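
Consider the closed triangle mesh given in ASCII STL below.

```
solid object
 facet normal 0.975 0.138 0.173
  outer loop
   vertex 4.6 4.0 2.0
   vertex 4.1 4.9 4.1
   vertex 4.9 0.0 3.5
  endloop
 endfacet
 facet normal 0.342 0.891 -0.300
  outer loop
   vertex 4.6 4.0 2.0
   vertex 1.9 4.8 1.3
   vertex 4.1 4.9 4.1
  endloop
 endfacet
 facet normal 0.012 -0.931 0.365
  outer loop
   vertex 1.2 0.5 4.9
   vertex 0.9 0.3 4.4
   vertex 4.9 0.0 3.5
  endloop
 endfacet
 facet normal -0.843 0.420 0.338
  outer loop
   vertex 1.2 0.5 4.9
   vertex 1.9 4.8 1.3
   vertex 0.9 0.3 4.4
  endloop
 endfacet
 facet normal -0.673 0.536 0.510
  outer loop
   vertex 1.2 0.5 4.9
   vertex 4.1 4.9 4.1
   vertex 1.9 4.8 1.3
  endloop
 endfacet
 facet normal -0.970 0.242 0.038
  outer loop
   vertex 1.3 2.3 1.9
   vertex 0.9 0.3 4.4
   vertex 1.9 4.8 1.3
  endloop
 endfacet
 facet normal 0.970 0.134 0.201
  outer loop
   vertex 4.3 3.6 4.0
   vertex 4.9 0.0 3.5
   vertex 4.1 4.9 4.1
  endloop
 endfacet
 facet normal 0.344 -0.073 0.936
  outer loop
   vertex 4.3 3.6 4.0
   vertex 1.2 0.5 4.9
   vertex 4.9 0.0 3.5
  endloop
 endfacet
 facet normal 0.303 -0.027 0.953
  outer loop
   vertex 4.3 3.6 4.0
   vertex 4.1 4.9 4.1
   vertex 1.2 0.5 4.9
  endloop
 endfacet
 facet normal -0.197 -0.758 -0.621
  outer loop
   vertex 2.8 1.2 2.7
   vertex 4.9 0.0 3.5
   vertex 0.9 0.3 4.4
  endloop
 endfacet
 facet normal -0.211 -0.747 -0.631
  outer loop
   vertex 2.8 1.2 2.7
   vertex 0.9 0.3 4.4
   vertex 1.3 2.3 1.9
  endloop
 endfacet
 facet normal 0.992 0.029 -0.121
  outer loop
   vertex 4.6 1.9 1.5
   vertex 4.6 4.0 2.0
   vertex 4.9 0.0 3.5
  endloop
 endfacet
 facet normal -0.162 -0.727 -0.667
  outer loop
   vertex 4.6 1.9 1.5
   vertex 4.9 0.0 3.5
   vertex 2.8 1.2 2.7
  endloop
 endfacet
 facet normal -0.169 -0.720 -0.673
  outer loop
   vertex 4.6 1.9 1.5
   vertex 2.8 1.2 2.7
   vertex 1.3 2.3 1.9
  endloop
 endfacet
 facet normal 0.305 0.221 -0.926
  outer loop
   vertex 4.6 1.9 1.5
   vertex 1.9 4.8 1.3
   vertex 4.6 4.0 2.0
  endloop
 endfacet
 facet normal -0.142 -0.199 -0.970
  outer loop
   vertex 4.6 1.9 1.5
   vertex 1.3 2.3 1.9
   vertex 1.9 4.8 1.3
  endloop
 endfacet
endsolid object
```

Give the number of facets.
16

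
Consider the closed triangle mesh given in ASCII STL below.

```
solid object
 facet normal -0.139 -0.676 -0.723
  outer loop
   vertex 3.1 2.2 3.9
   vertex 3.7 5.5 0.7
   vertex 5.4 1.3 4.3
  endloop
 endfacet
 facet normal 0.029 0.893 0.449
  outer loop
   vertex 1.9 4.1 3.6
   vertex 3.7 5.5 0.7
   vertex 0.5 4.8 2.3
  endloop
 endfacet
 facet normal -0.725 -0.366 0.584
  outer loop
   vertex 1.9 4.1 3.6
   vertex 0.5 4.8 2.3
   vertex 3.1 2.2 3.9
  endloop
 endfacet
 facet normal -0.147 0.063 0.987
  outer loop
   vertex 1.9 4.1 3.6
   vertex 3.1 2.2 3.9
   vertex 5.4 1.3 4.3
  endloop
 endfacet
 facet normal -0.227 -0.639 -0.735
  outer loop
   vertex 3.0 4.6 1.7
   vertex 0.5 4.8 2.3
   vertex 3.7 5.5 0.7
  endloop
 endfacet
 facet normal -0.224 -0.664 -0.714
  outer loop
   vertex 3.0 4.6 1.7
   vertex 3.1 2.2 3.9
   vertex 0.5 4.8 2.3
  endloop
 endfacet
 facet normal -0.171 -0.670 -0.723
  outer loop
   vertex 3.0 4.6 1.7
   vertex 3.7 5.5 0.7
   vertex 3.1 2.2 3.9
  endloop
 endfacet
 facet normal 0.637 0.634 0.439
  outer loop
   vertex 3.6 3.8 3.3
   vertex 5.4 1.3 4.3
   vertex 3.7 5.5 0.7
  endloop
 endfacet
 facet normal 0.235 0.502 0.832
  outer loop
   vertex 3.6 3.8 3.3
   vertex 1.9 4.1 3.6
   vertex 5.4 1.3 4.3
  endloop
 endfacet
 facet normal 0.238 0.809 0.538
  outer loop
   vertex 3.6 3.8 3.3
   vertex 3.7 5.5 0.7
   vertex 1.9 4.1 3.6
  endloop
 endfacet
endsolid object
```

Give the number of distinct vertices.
7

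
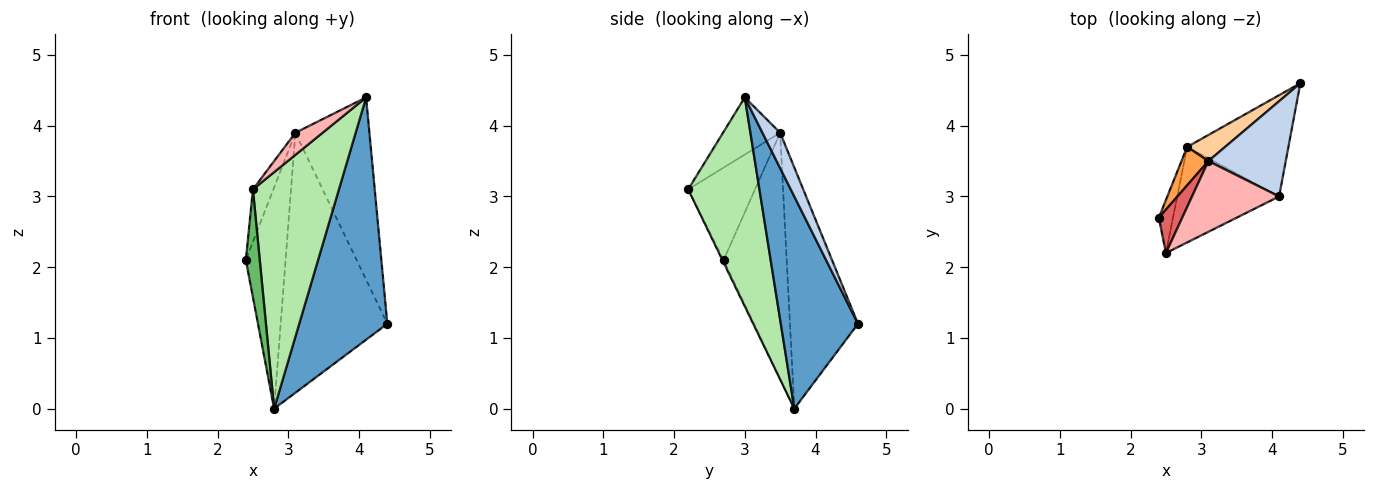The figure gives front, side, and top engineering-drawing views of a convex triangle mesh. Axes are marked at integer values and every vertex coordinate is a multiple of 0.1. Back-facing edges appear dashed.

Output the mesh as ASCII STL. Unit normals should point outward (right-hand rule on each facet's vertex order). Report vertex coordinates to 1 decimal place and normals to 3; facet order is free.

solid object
 facet normal 0.629 -0.718 -0.300
  outer loop
   vertex 2.8 3.7 0.0
   vertex 4.4 4.6 1.2
   vertex 4.1 3.0 4.4
  endloop
 endfacet
 facet normal 0.207 0.867 0.453
  outer loop
   vertex 3.1 3.5 3.9
   vertex 4.1 3.0 4.4
   vertex 4.4 4.6 1.2
  endloop
 endfacet
 facet normal -0.843 0.530 0.092
  outer loop
   vertex 3.1 3.5 3.9
   vertex 2.8 3.7 0.0
   vertex 2.4 2.7 2.1
  endloop
 endfacet
 facet normal -0.536 0.840 0.084
  outer loop
   vertex 3.1 3.5 3.9
   vertex 4.4 4.6 1.2
   vertex 2.8 3.7 0.0
  endloop
 endfacet
 facet normal -0.073 -0.895 -0.440
  outer loop
   vertex 2.5 2.2 3.1
   vertex 2.4 2.7 2.1
   vertex 2.8 3.7 0.0
  endloop
 endfacet
 facet normal 0.609 -0.735 -0.297
  outer loop
   vertex 2.5 2.2 3.1
   vertex 2.8 3.7 0.0
   vertex 4.1 3.0 4.4
  endloop
 endfacet
 facet normal -0.929 0.284 0.235
  outer loop
   vertex 2.5 2.2 3.1
   vertex 3.1 3.5 3.9
   vertex 2.4 2.7 2.1
  endloop
 endfacet
 facet normal -0.531 -0.253 0.809
  outer loop
   vertex 2.5 2.2 3.1
   vertex 4.1 3.0 4.4
   vertex 3.1 3.5 3.9
  endloop
 endfacet
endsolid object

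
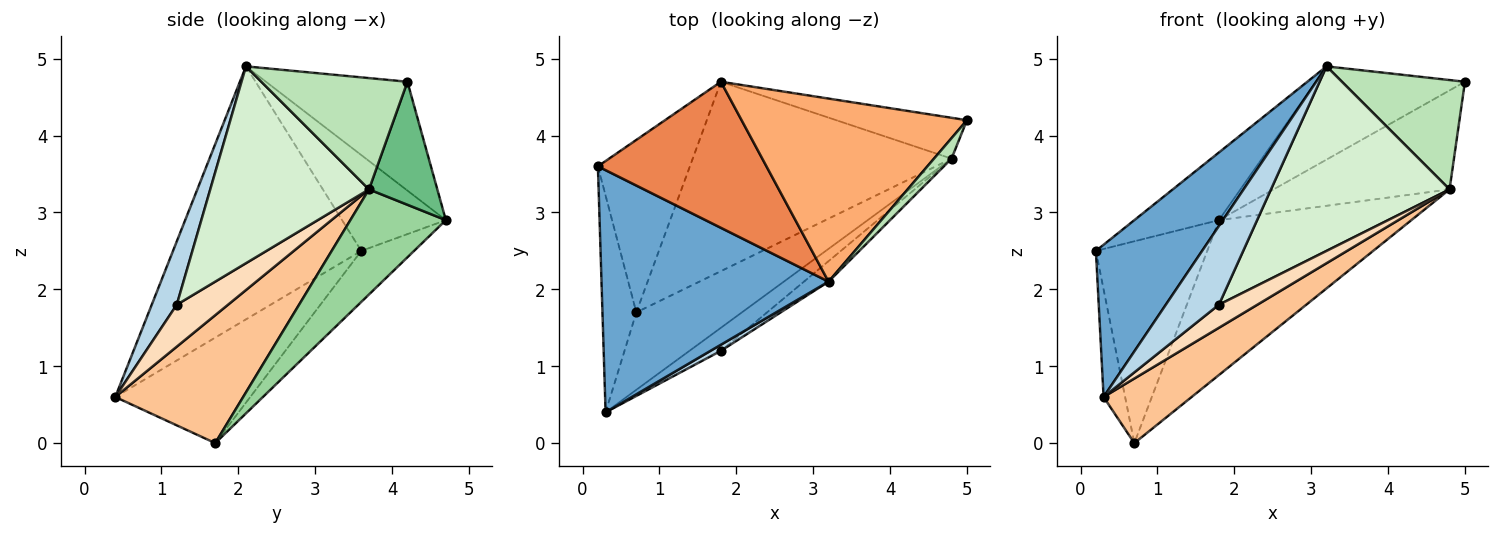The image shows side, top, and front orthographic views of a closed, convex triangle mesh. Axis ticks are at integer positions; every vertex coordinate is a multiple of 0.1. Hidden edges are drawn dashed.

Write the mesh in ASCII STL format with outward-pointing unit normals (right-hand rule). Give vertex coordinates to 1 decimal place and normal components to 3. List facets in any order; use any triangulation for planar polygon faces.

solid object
 facet normal -0.686 -0.387 0.616
  outer loop
   vertex 3.2 2.1 4.9
   vertex 0.2 3.6 2.5
   vertex 0.3 0.4 0.6
  endloop
 endfacet
 facet normal -0.941 0.150 -0.302
  outer loop
   vertex 0.7 1.7 0.0
   vertex 0.3 0.4 0.6
   vertex 0.2 3.6 2.5
  endloop
 endfacet
 facet normal 0.425 -0.902 0.070
  outer loop
   vertex 1.8 1.2 1.8
   vertex 3.2 2.1 4.9
   vertex 0.3 0.4 0.6
  endloop
 endfacet
 facet normal -0.339 0.715 -0.611
  outer loop
   vertex 1.8 4.7 2.9
   vertex 0.7 1.7 0.0
   vertex 0.2 3.6 2.5
  endloop
 endfacet
 facet normal -0.458 0.374 0.806
  outer loop
   vertex 1.8 4.7 2.9
   vertex 0.2 3.6 2.5
   vertex 3.2 2.1 4.9
  endloop
 endfacet
 facet normal -0.395 0.417 0.819
  outer loop
   vertex 1.8 4.7 2.9
   vertex 3.2 2.1 4.9
   vertex 5.0 4.2 4.7
  endloop
 endfacet
 facet normal 0.681 -0.469 -0.562
  outer loop
   vertex 4.8 3.7 3.3
   vertex 0.3 0.4 0.6
   vertex 0.7 1.7 0.0
  endloop
 endfacet
 facet normal 0.686 -0.514 -0.514
  outer loop
   vertex 4.8 3.7 3.3
   vertex 1.8 1.2 1.8
   vertex 0.3 0.4 0.6
  endloop
 endfacet
 facet normal 0.338 0.870 -0.359
  outer loop
   vertex 4.8 3.7 3.3
   vertex 1.8 4.7 2.9
   vertex 5.0 4.2 4.7
  endloop
 endfacet
 facet normal 0.300 0.604 -0.738
  outer loop
   vertex 4.8 3.7 3.3
   vertex 0.7 1.7 0.0
   vertex 1.8 4.7 2.9
  endloop
 endfacet
 facet normal 0.759 -0.639 0.120
  outer loop
   vertex 4.8 3.7 3.3
   vertex 5.0 4.2 4.7
   vertex 3.2 2.1 4.9
  endloop
 endfacet
 facet normal 0.662 -0.745 -0.083
  outer loop
   vertex 4.8 3.7 3.3
   vertex 3.2 2.1 4.9
   vertex 1.8 1.2 1.8
  endloop
 endfacet
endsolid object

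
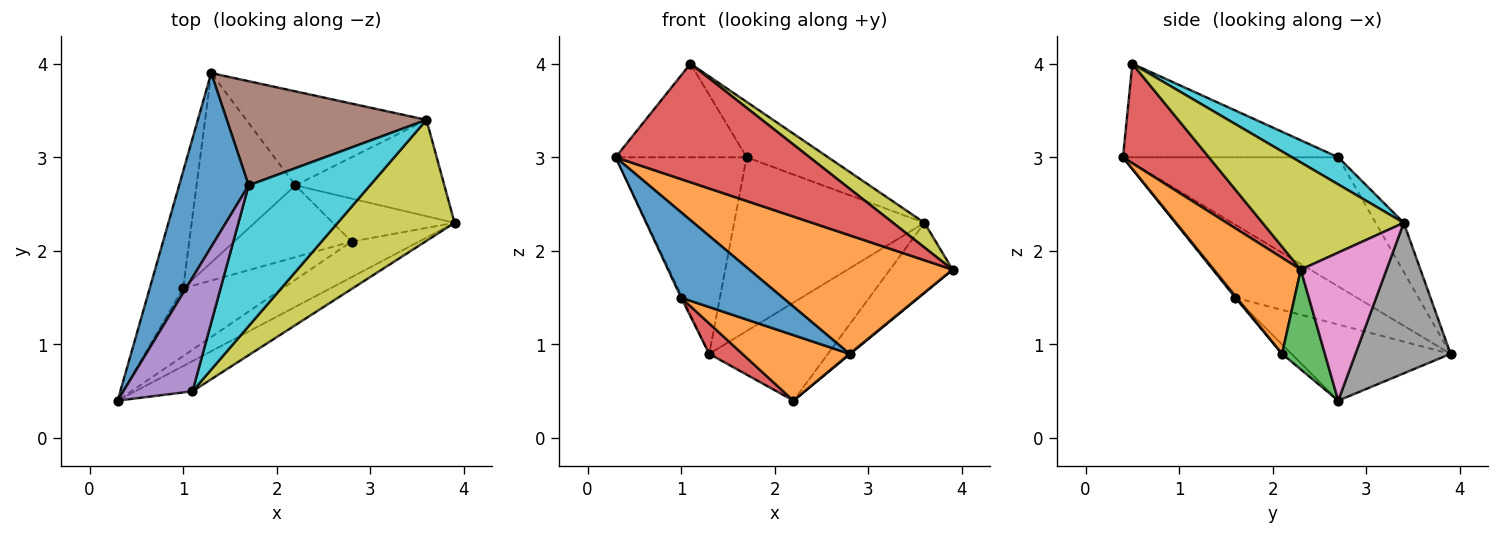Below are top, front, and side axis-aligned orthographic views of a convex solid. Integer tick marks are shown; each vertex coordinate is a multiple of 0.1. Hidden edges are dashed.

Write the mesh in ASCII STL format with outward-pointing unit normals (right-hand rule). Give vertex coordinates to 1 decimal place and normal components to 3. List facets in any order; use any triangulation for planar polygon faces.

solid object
 facet normal -0.776 0.472 0.418
  outer loop
   vertex 1.7 2.7 3.0
   vertex 1.3 3.9 0.9
   vertex 0.3 0.4 3.0
  endloop
 endfacet
 facet normal 0.379 -0.886 -0.266
  outer loop
   vertex 2.8 2.1 0.9
   vertex 3.9 2.3 1.8
   vertex 0.3 0.4 3.0
  endloop
 endfacet
 facet normal 0.634 -0.010 -0.773
  outer loop
   vertex 2.8 2.1 0.9
   vertex 2.2 2.7 0.4
   vertex 3.9 2.3 1.8
  endloop
 endfacet
 facet normal 0.394 -0.891 -0.227
  outer loop
   vertex 1.1 0.5 4.0
   vertex 0.3 0.4 3.0
   vertex 3.9 2.3 1.8
  endloop
 endfacet
 facet normal -0.722 0.440 0.534
  outer loop
   vertex 1.1 0.5 4.0
   vertex 1.7 2.7 3.0
   vertex 0.3 0.4 3.0
  endloop
 endfacet
 facet normal -0.126 0.851 0.510
  outer loop
   vertex 3.6 3.4 2.3
   vertex 1.3 3.9 0.9
   vertex 1.7 2.7 3.0
  endloop
 endfacet
 facet normal 0.627 0.458 -0.631
  outer loop
   vertex 3.6 3.4 2.3
   vertex 3.9 2.3 1.8
   vertex 2.2 2.7 0.4
  endloop
 endfacet
 facet normal 0.501 0.625 -0.599
  outer loop
   vertex 3.6 3.4 2.3
   vertex 2.2 2.7 0.4
   vertex 1.3 3.9 0.9
  endloop
 endfacet
 facet normal 0.668 -0.149 0.729
  outer loop
   vertex 3.6 3.4 2.3
   vertex 1.1 0.5 4.0
   vertex 3.9 2.3 1.8
  endloop
 endfacet
 facet normal 0.204 0.359 0.911
  outer loop
   vertex 3.6 3.4 2.3
   vertex 1.7 2.7 3.0
   vertex 1.1 0.5 4.0
  endloop
 endfacet
 facet normal 0.010 -0.783 -0.622
  outer loop
   vertex 1.0 1.6 1.5
   vertex 2.8 2.1 0.9
   vertex 0.3 0.4 3.0
  endloop
 endfacet
 facet normal -0.059 -0.673 -0.737
  outer loop
   vertex 1.0 1.6 1.5
   vertex 2.2 2.7 0.4
   vertex 2.8 2.1 0.9
  endloop
 endfacet
 facet normal -0.909 0.010 -0.416
  outer loop
   vertex 1.0 1.6 1.5
   vertex 0.3 0.4 3.0
   vertex 1.3 3.9 0.9
  endloop
 endfacet
 facet normal -0.605 -0.126 -0.786
  outer loop
   vertex 1.0 1.6 1.5
   vertex 1.3 3.9 0.9
   vertex 2.2 2.7 0.4
  endloop
 endfacet
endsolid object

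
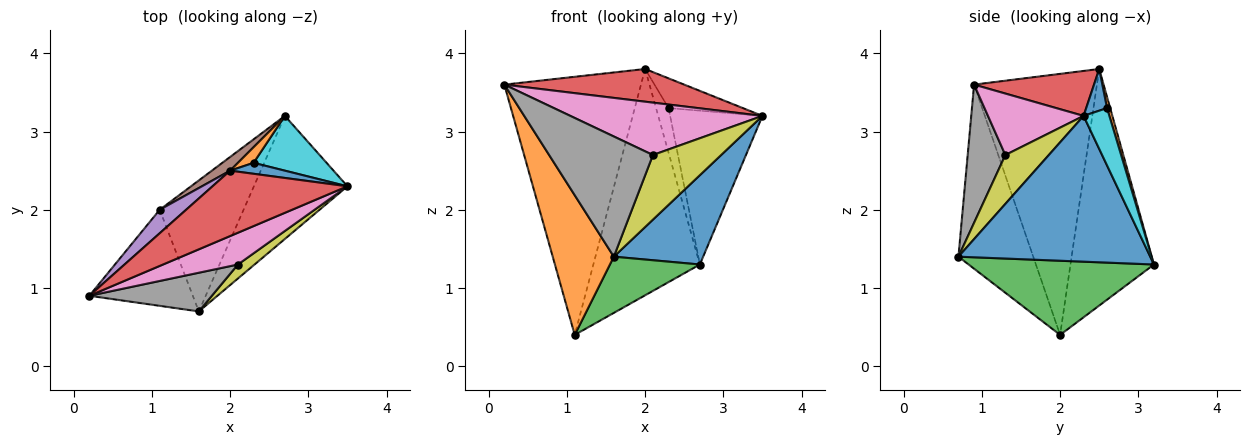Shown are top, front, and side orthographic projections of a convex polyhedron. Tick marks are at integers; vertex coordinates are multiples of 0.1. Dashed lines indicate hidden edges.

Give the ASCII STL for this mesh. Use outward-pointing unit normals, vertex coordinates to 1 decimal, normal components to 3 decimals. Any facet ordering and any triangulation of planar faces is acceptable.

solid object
 facet normal 0.784 -0.365 -0.503
  outer loop
   vertex 1.6 0.7 1.4
   vertex 2.7 3.2 1.3
   vertex 3.5 2.3 3.2
  endloop
 endfacet
 facet normal -0.710 -0.580 -0.399
  outer loop
   vertex 1.1 2.0 0.4
   vertex 1.6 0.7 1.4
   vertex 0.2 0.9 3.6
  endloop
 endfacet
 facet normal 0.631 -0.306 -0.713
  outer loop
   vertex 1.1 2.0 0.4
   vertex 2.7 3.2 1.3
   vertex 1.6 0.7 1.4
  endloop
 endfacet
 facet normal 0.286 -0.429 0.857
  outer loop
   vertex 2.0 2.5 3.8
   vertex 0.2 0.9 3.6
   vertex 3.5 2.3 3.2
  endloop
 endfacet
 facet normal -0.667 0.742 0.067
  outer loop
   vertex 2.0 2.5 3.8
   vertex 1.1 2.0 0.4
   vertex 0.2 0.9 3.6
  endloop
 endfacet
 facet normal -0.616 0.786 0.048
  outer loop
   vertex 2.0 2.5 3.8
   vertex 2.7 3.2 1.3
   vertex 1.1 2.0 0.4
  endloop
 endfacet
 facet normal 0.392 -0.787 0.477
  outer loop
   vertex 2.1 1.3 2.7
   vertex 3.5 2.3 3.2
   vertex 0.2 0.9 3.6
  endloop
 endfacet
 facet normal 0.327 -0.900 0.290
  outer loop
   vertex 2.1 1.3 2.7
   vertex 0.2 0.9 3.6
   vertex 1.6 0.7 1.4
  endloop
 endfacet
 facet normal 0.528 -0.830 0.180
  outer loop
   vertex 2.1 1.3 2.7
   vertex 1.6 0.7 1.4
   vertex 3.5 2.3 3.2
  endloop
 endfacet
 facet normal 0.255 0.911 0.324
  outer loop
   vertex 2.3 2.6 3.3
   vertex 3.5 2.3 3.2
   vertex 2.7 3.2 1.3
  endloop
 endfacet
 facet normal 0.255 0.907 0.334
  outer loop
   vertex 2.3 2.6 3.3
   vertex 2.0 2.5 3.8
   vertex 3.5 2.3 3.2
  endloop
 endfacet
 facet normal 0.230 0.919 0.322
  outer loop
   vertex 2.3 2.6 3.3
   vertex 2.7 3.2 1.3
   vertex 2.0 2.5 3.8
  endloop
 endfacet
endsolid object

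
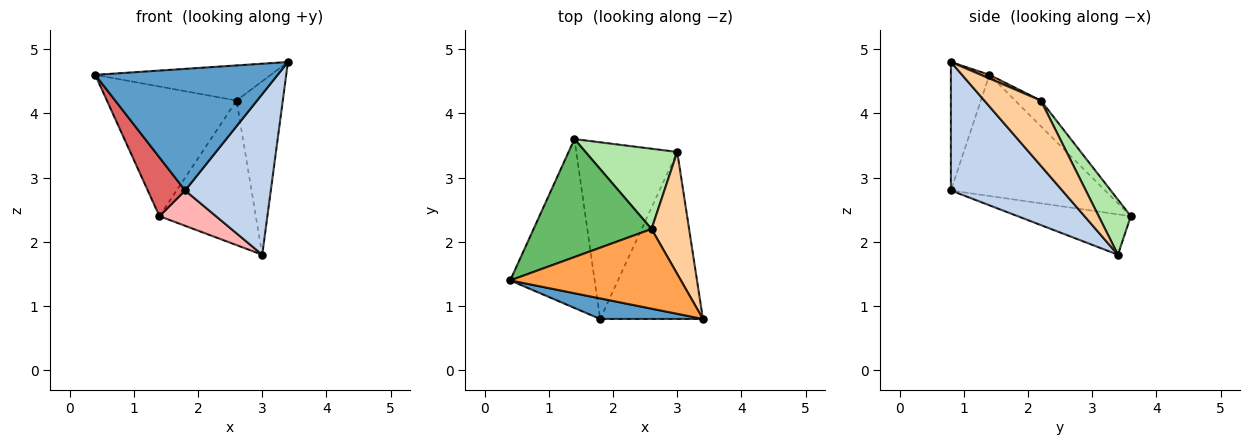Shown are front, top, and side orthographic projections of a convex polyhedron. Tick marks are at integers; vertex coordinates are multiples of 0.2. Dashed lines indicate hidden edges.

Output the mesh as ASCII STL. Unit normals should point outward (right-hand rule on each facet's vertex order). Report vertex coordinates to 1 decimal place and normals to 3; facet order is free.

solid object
 facet normal -0.204 -0.965 0.163
  outer loop
   vertex 1.8 0.8 2.8
   vertex 3.4 0.8 4.8
   vertex 0.4 1.4 4.6
  endloop
 endfacet
 facet normal 0.669 -0.515 -0.536
  outer loop
   vertex 1.8 0.8 2.8
   vertex 3.0 3.4 1.8
   vertex 3.4 0.8 4.8
  endloop
 endfacet
 facet normal 0.020 0.403 0.915
  outer loop
   vertex 2.6 2.2 4.2
   vertex 0.4 1.4 4.6
   vertex 3.4 0.8 4.8
  endloop
 endfacet
 facet normal 0.707 0.578 0.407
  outer loop
   vertex 2.6 2.2 4.2
   vertex 3.4 0.8 4.8
   vertex 3.0 3.4 1.8
  endloop
 endfacet
 facet normal -0.145 0.732 0.666
  outer loop
   vertex 1.4 3.6 2.4
   vertex 0.4 1.4 4.6
   vertex 2.6 2.2 4.2
  endloop
 endfacet
 facet normal 0.280 0.839 0.466
  outer loop
   vertex 1.4 3.6 2.4
   vertex 2.6 2.2 4.2
   vertex 3.0 3.4 1.8
  endloop
 endfacet
 facet normal -0.805 -0.195 -0.561
  outer loop
   vertex 1.4 3.6 2.4
   vertex 1.8 0.8 2.8
   vertex 0.4 1.4 4.6
  endloop
 endfacet
 facet normal -0.365 -0.183 -0.913
  outer loop
   vertex 1.4 3.6 2.4
   vertex 3.0 3.4 1.8
   vertex 1.8 0.8 2.8
  endloop
 endfacet
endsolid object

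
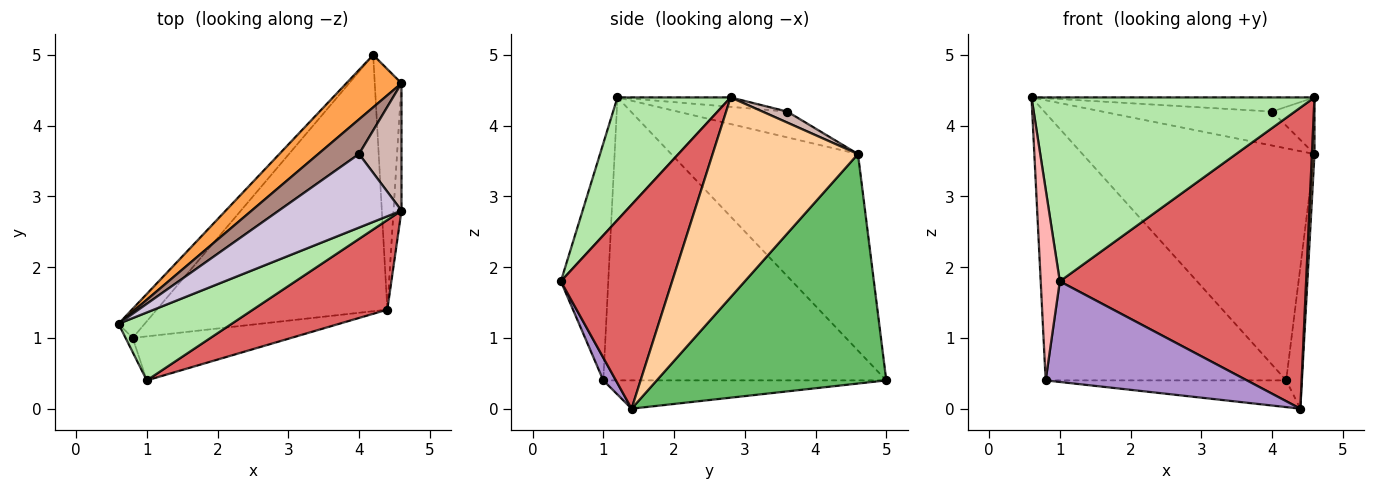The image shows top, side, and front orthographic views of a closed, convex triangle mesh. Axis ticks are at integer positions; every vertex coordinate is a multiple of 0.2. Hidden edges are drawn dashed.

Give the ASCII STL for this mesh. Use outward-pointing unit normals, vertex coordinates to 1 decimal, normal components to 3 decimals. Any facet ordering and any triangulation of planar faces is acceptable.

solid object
 facet normal -0.760 0.646 -0.070
  outer loop
   vertex 0.8 1.0 0.4
   vertex 0.6 1.2 4.4
   vertex 4.2 5.0 0.4
  endloop
 endfacet
 facet normal -0.121 0.103 -0.987
  outer loop
   vertex 0.8 1.0 0.4
   vertex 4.2 5.0 0.4
   vertex 4.4 1.4 0.0
  endloop
 endfacet
 facet normal -0.618 0.767 0.173
  outer loop
   vertex 4.6 4.6 3.6
   vertex 4.2 5.0 0.4
   vertex 0.6 1.2 4.4
  endloop
 endfacet
 facet normal 0.999 -0.018 -0.040
  outer loop
   vertex 4.6 4.6 3.6
   vertex 4.6 2.8 4.4
   vertex 4.4 1.4 0.0
  endloop
 endfacet
 facet normal 0.991 0.068 -0.115
  outer loop
   vertex 4.6 4.6 3.6
   vertex 4.4 1.4 0.0
   vertex 4.2 5.0 0.4
  endloop
 endfacet
 facet normal 0.351 -0.878 0.324
  outer loop
   vertex 1.0 0.4 1.8
   vertex 4.6 2.8 4.4
   vertex 0.6 1.2 4.4
  endloop
 endfacet
 facet normal 0.397 -0.880 0.262
  outer loop
   vertex 1.0 0.4 1.8
   vertex 4.4 1.4 0.0
   vertex 4.6 2.8 4.4
  endloop
 endfacet
 facet normal -0.927 -0.374 -0.028
  outer loop
   vertex 1.0 0.4 1.8
   vertex 0.6 1.2 4.4
   vertex 0.8 1.0 0.4
  endloop
 endfacet
 facet normal 0.057 -0.915 -0.400
  outer loop
   vertex 1.0 0.4 1.8
   vertex 0.8 1.0 0.4
   vertex 4.4 1.4 0.0
  endloop
 endfacet
 facet normal -0.075 0.188 0.979
  outer loop
   vertex 4.0 3.6 4.2
   vertex 0.6 1.2 4.4
   vertex 4.6 2.8 4.4
  endloop
 endfacet
 facet normal -0.412 0.638 0.651
  outer loop
   vertex 4.0 3.6 4.2
   vertex 4.6 4.6 3.6
   vertex 0.6 1.2 4.4
  endloop
 endfacet
 facet normal 0.231 0.395 0.889
  outer loop
   vertex 4.0 3.6 4.2
   vertex 4.6 2.8 4.4
   vertex 4.6 4.6 3.6
  endloop
 endfacet
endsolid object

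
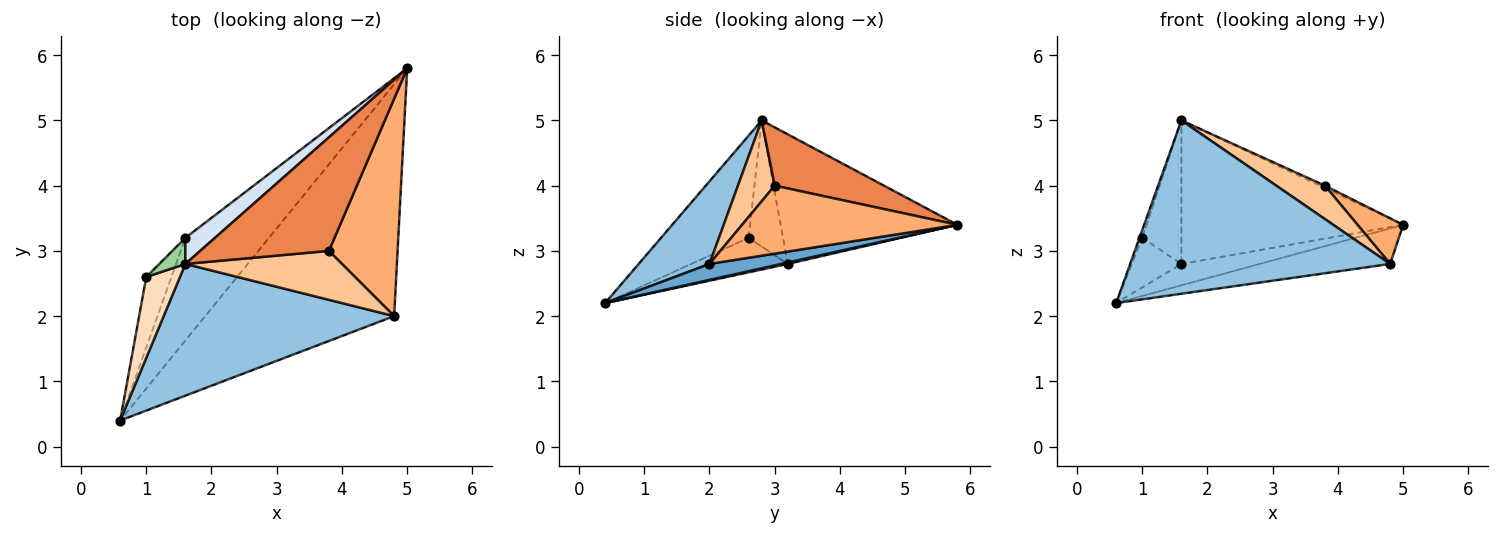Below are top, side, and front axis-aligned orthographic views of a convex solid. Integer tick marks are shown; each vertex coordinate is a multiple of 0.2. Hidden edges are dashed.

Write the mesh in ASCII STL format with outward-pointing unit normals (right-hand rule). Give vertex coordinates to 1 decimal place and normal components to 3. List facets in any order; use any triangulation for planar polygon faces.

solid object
 facet normal 0.083 0.151 -0.985
  outer loop
   vertex 4.8 2.0 2.8
   vertex 0.6 0.4 2.2
   vertex 5.0 5.8 3.4
  endloop
 endfacet
 facet normal 0.212 -0.778 0.591
  outer loop
   vertex 4.8 2.0 2.8
   vertex 1.6 2.8 5.0
   vertex 0.6 0.4 2.2
  endloop
 endfacet
 facet normal 0.017 0.204 -0.979
  outer loop
   vertex 1.6 3.2 2.8
   vertex 5.0 5.8 3.4
   vertex 0.6 0.4 2.2
  endloop
 endfacet
 facet normal -0.617 0.774 0.141
  outer loop
   vertex 1.6 3.2 2.8
   vertex 1.6 2.8 5.0
   vertex 5.0 5.8 3.4
  endloop
 endfacet
 facet normal 0.412 0.018 0.911
  outer loop
   vertex 3.8 3.0 4.0
   vertex 5.0 5.8 3.4
   vertex 1.6 2.8 5.0
  endloop
 endfacet
 facet normal 0.696 -0.148 0.703
  outer loop
   vertex 3.8 3.0 4.0
   vertex 4.8 2.0 2.8
   vertex 5.0 5.8 3.4
  endloop
 endfacet
 facet normal 0.392 -0.519 0.759
  outer loop
   vertex 3.8 3.0 4.0
   vertex 1.6 2.8 5.0
   vertex 4.8 2.0 2.8
  endloop
 endfacet
 facet normal -0.949 0.030 0.313
  outer loop
   vertex 1.0 2.6 3.2
   vertex 0.6 0.4 2.2
   vertex 1.6 2.8 5.0
  endloop
 endfacet
 facet normal -0.746 0.383 -0.544
  outer loop
   vertex 1.0 2.6 3.2
   vertex 1.6 3.2 2.8
   vertex 0.6 0.4 2.2
  endloop
 endfacet
 facet normal -0.654 0.744 0.135
  outer loop
   vertex 1.0 2.6 3.2
   vertex 1.6 2.8 5.0
   vertex 1.6 3.2 2.8
  endloop
 endfacet
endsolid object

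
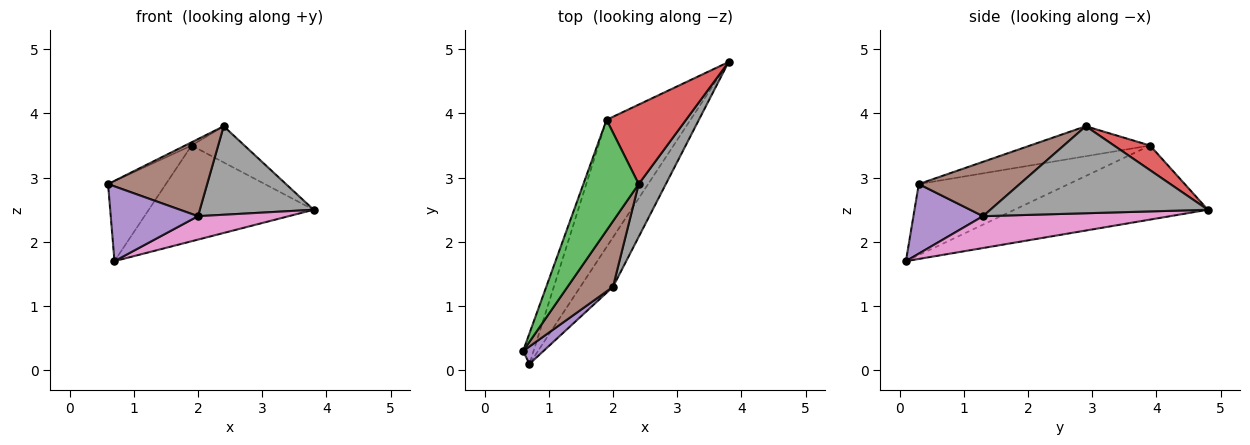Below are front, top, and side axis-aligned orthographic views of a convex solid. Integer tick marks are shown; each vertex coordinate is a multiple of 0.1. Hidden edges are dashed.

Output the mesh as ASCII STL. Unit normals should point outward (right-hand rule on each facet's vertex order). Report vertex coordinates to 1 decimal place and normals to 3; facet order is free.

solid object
 facet normal -0.924 0.357 -0.136
  outer loop
   vertex 1.9 3.9 3.5
   vertex 0.7 0.1 1.7
   vertex 0.6 0.3 2.9
  endloop
 endfacet
 facet normal -0.576 0.491 -0.653
  outer loop
   vertex 1.9 3.9 3.5
   vertex 3.8 4.8 2.5
   vertex 0.7 0.1 1.7
  endloop
 endfacet
 facet normal -0.476 0.026 0.879
  outer loop
   vertex 1.9 3.9 3.5
   vertex 0.6 0.3 2.9
   vertex 2.4 2.9 3.8
  endloop
 endfacet
 facet normal 0.272 0.399 0.876
  outer loop
   vertex 1.9 3.9 3.5
   vertex 2.4 2.9 3.8
   vertex 3.8 4.8 2.5
  endloop
 endfacet
 facet normal 0.613 -0.769 0.179
  outer loop
   vertex 2.0 1.3 2.4
   vertex 0.6 0.3 2.9
   vertex 0.7 0.1 1.7
  endloop
 endfacet
 facet normal 0.613 -0.602 0.512
  outer loop
   vertex 2.0 1.3 2.4
   vertex 2.4 2.9 3.8
   vertex 0.6 0.3 2.9
  endloop
 endfacet
 facet normal 0.661 -0.321 -0.678
  outer loop
   vertex 2.0 1.3 2.4
   vertex 0.7 0.1 1.7
   vertex 3.8 4.8 2.5
  endloop
 endfacet
 facet normal 0.854 -0.447 0.267
  outer loop
   vertex 2.0 1.3 2.4
   vertex 3.8 4.8 2.5
   vertex 2.4 2.9 3.8
  endloop
 endfacet
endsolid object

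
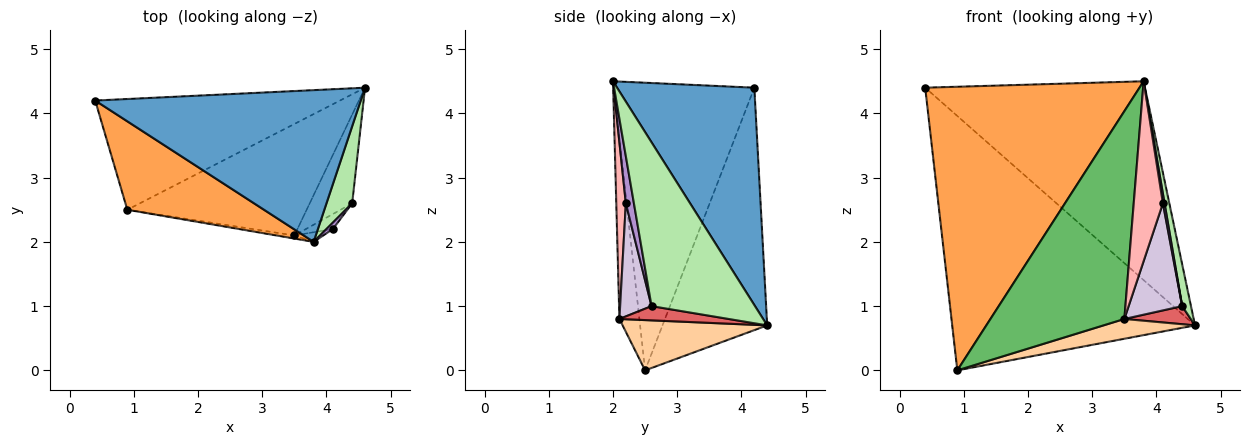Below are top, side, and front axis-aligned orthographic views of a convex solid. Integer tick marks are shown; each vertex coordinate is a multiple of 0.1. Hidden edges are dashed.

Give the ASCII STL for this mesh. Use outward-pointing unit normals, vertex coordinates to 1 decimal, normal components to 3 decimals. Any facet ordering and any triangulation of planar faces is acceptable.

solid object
 facet normal 0.445 0.712 0.543
  outer loop
   vertex 3.8 2.0 4.5
   vertex 4.6 4.4 0.7
   vertex 0.4 4.2 4.4
  endloop
 endfacet
 facet normal -0.368 0.853 -0.371
  outer loop
   vertex 0.9 2.5 0.0
   vertex 0.4 4.2 4.4
   vertex 4.6 4.4 0.7
  endloop
 endfacet
 facet normal -0.531 -0.809 0.252
  outer loop
   vertex 0.9 2.5 0.0
   vertex 3.8 2.0 4.5
   vertex 0.4 4.2 4.4
  endloop
 endfacet
 facet normal 0.266 -0.169 -0.949
  outer loop
   vertex 3.5 2.1 0.8
   vertex 0.9 2.5 0.0
   vertex 4.6 4.4 0.7
  endloop
 endfacet
 facet normal -0.148 -0.989 -0.015
  outer loop
   vertex 3.5 2.1 0.8
   vertex 3.8 2.0 4.5
   vertex 0.9 2.5 0.0
  endloop
 endfacet
 facet normal 0.984 -0.084 0.154
  outer loop
   vertex 4.4 2.6 1.0
   vertex 4.6 4.4 0.7
   vertex 3.8 2.0 4.5
  endloop
 endfacet
 facet normal 0.312 -0.190 -0.931
  outer loop
   vertex 4.4 2.6 1.0
   vertex 3.5 2.1 0.8
   vertex 4.6 4.4 0.7
  endloop
 endfacet
 facet normal 0.311 -0.949 -0.051
  outer loop
   vertex 4.1 2.2 2.6
   vertex 3.8 2.0 4.5
   vertex 3.5 2.1 0.8
  endloop
 endfacet
 facet normal 0.971 -0.199 0.132
  outer loop
   vertex 4.1 2.2 2.6
   vertex 4.4 2.6 1.0
   vertex 3.8 2.0 4.5
  endloop
 endfacet
 facet normal 0.502 -0.856 -0.120
  outer loop
   vertex 4.1 2.2 2.6
   vertex 3.5 2.1 0.8
   vertex 4.4 2.6 1.0
  endloop
 endfacet
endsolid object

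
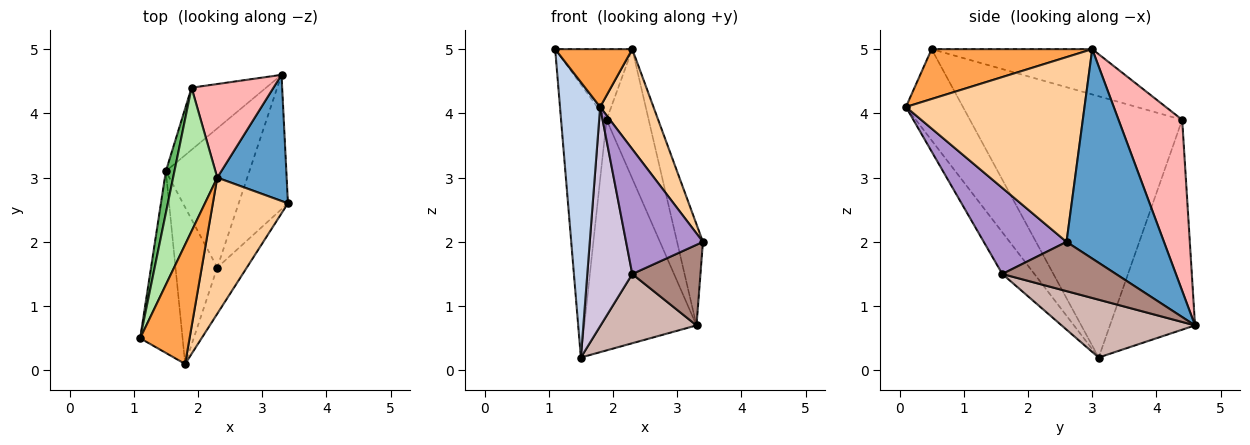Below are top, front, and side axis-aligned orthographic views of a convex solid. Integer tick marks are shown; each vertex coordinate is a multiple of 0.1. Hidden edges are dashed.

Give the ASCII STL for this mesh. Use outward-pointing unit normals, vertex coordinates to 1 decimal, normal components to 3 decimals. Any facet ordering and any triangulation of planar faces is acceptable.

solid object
 facet normal 0.921 0.244 0.305
  outer loop
   vertex 3.3 4.6 0.7
   vertex 2.3 3.0 5.0
   vertex 3.4 2.6 2.0
  endloop
 endfacet
 facet normal -0.764 -0.538 -0.355
  outer loop
   vertex 1.8 0.1 4.1
   vertex 1.1 0.5 5.0
   vertex 1.5 3.1 0.2
  endloop
 endfacet
 facet normal 0.672 -0.323 0.666
  outer loop
   vertex 1.8 0.1 4.1
   vertex 2.3 3.0 5.0
   vertex 1.1 0.5 5.0
  endloop
 endfacet
 facet normal 0.893 -0.267 0.363
  outer loop
   vertex 1.8 0.1 4.1
   vertex 3.4 2.6 2.0
   vertex 2.3 3.0 5.0
  endloop
 endfacet
 facet normal -0.977 0.210 0.032
  outer loop
   vertex 1.9 4.4 3.9
   vertex 1.5 3.1 0.2
   vertex 1.1 0.5 5.0
  endloop
 endfacet
 facet normal -0.677 0.325 0.660
  outer loop
   vertex 1.9 4.4 3.9
   vertex 1.1 0.5 5.0
   vertex 2.3 3.0 5.0
  endloop
 endfacet
 facet normal -0.591 0.779 -0.210
  outer loop
   vertex 1.9 4.4 3.9
   vertex 3.3 4.6 0.7
   vertex 1.5 3.1 0.2
  endloop
 endfacet
 facet normal 0.774 0.513 0.371
  outer loop
   vertex 1.9 4.4 3.9
   vertex 2.3 3.0 5.0
   vertex 3.3 4.6 0.7
  endloop
 endfacet
 facet normal 0.711 -0.660 -0.244
  outer loop
   vertex 2.3 1.6 1.5
   vertex 3.4 2.6 2.0
   vertex 1.8 0.1 4.1
  endloop
 endfacet
 facet normal -0.503 -0.704 -0.503
  outer loop
   vertex 2.3 1.6 1.5
   vertex 1.8 0.1 4.1
   vertex 1.5 3.1 0.2
  endloop
 endfacet
 facet normal 0.651 -0.391 -0.651
  outer loop
   vertex 2.3 1.6 1.5
   vertex 3.3 4.6 0.7
   vertex 3.4 2.6 2.0
  endloop
 endfacet
 facet normal 0.527 -0.379 -0.761
  outer loop
   vertex 2.3 1.6 1.5
   vertex 1.5 3.1 0.2
   vertex 3.3 4.6 0.7
  endloop
 endfacet
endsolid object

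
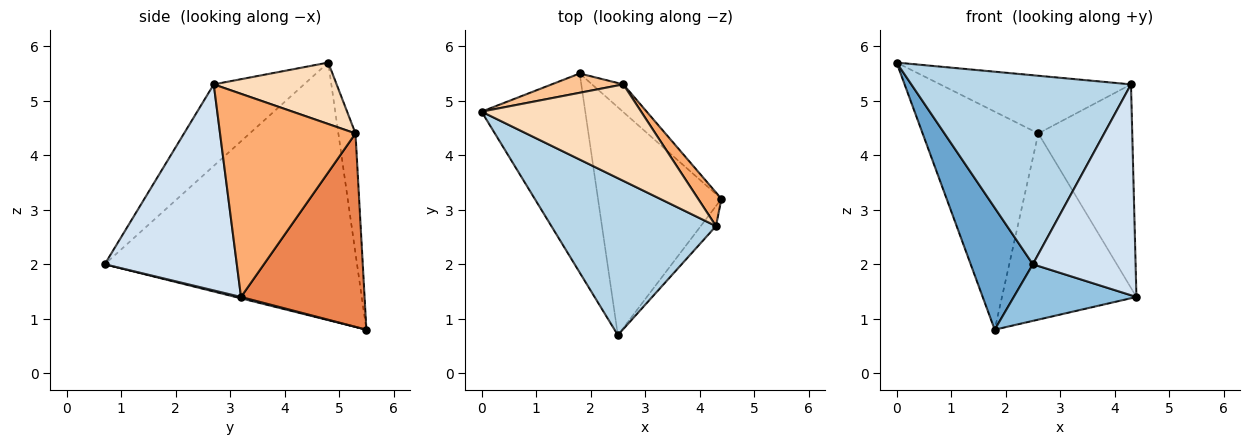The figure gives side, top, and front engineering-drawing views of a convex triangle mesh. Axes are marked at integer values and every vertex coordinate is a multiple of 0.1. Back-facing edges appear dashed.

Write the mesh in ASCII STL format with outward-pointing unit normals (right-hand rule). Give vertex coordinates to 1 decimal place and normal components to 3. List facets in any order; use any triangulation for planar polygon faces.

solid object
 facet normal -0.904 -0.223 -0.364
  outer loop
   vertex 1.8 5.5 0.8
   vertex 2.5 0.7 2.0
   vertex 0.0 4.8 5.7
  endloop
 endfacet
 facet normal 0.011 -0.241 -0.970
  outer loop
   vertex 1.8 5.5 0.8
   vertex 4.4 3.2 1.4
   vertex 2.5 0.7 2.0
  endloop
 endfacet
 facet normal -0.302 -0.734 0.609
  outer loop
   vertex 4.3 2.7 5.3
   vertex 0.0 4.8 5.7
   vertex 2.5 0.7 2.0
  endloop
 endfacet
 facet normal 0.788 -0.613 -0.058
  outer loop
   vertex 4.3 2.7 5.3
   vertex 2.5 0.7 2.0
   vertex 4.4 3.2 1.4
  endloop
 endfacet
 facet normal 0.673 0.732 -0.109
  outer loop
   vertex 2.6 5.3 4.4
   vertex 4.4 3.2 1.4
   vertex 1.8 5.5 0.8
  endloop
 endfacet
 facet normal 0.818 0.567 0.094
  outer loop
   vertex 2.6 5.3 4.4
   vertex 4.3 2.7 5.3
   vertex 4.4 3.2 1.4
  endloop
 endfacet
 facet normal -0.146 0.985 0.087
  outer loop
   vertex 2.6 5.3 4.4
   vertex 1.8 5.5 0.8
   vertex 0.0 4.8 5.7
  endloop
 endfacet
 facet normal 0.314 0.487 0.815
  outer loop
   vertex 2.6 5.3 4.4
   vertex 0.0 4.8 5.7
   vertex 4.3 2.7 5.3
  endloop
 endfacet
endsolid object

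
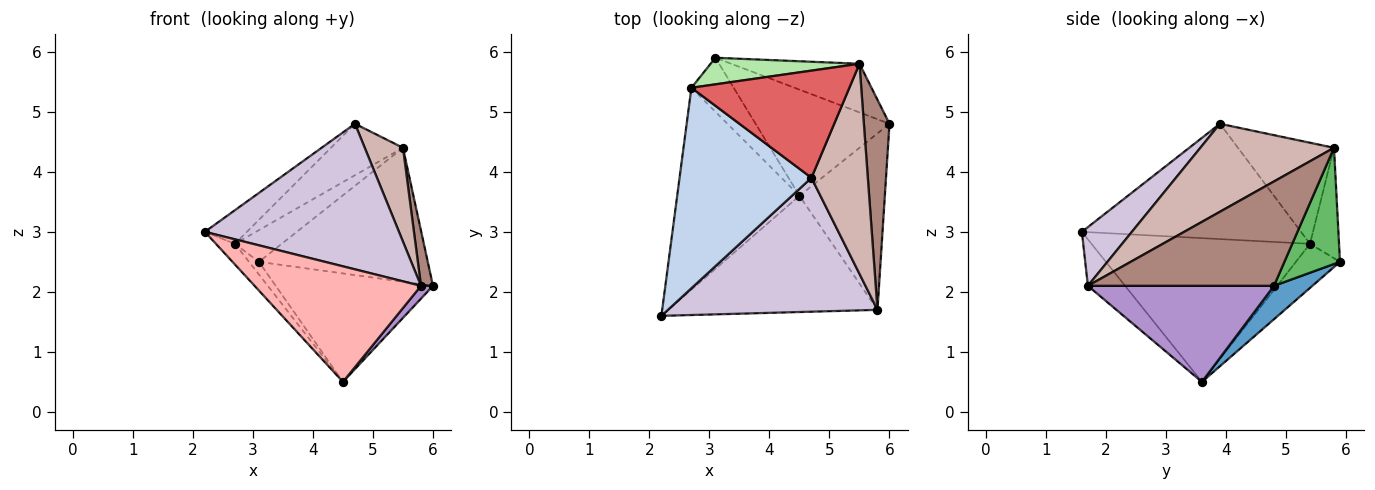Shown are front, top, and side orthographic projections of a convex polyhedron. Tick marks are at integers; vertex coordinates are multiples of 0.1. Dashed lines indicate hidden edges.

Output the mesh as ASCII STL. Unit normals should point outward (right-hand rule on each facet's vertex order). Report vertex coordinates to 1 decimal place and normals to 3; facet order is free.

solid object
 facet normal 0.172 0.704 -0.689
  outer loop
   vertex 4.5 3.6 0.5
   vertex 3.1 5.9 2.5
   vertex 6.0 4.8 2.1
  endloop
 endfacet
 facet normal -0.653 0.125 0.747
  outer loop
   vertex 2.7 5.4 2.8
   vertex 2.2 1.6 3.0
   vertex 4.7 3.9 4.8
  endloop
 endfacet
 facet normal -0.760 0.066 -0.646
  outer loop
   vertex 2.7 5.4 2.8
   vertex 4.5 3.6 0.5
   vertex 2.2 1.6 3.0
  endloop
 endfacet
 facet normal -0.713 0.160 -0.683
  outer loop
   vertex 2.7 5.4 2.8
   vertex 3.1 5.9 2.5
   vertex 4.5 3.6 0.5
  endloop
 endfacet
 facet normal 0.296 0.898 -0.326
  outer loop
   vertex 5.5 5.8 4.4
   vertex 6.0 4.8 2.1
   vertex 3.1 5.9 2.5
  endloop
 endfacet
 facet normal -0.430 0.692 0.580
  outer loop
   vertex 5.5 5.8 4.4
   vertex 3.1 5.9 2.5
   vertex 2.7 5.4 2.8
  endloop
 endfacet
 facet normal -0.500 0.375 0.781
  outer loop
   vertex 5.5 5.8 4.4
   vertex 2.7 5.4 2.8
   vertex 4.7 3.9 4.8
  endloop
 endfacet
 facet normal -0.156 -0.696 -0.700
  outer loop
   vertex 5.8 1.7 2.1
   vertex 2.2 1.6 3.0
   vertex 4.5 3.6 0.5
  endloop
 endfacet
 facet normal 0.746 -0.048 -0.664
  outer loop
   vertex 5.8 1.7 2.1
   vertex 4.5 3.6 0.5
   vertex 6.0 4.8 2.1
  endloop
 endfacet
 facet normal 0.186 -0.723 0.665
  outer loop
   vertex 5.8 1.7 2.1
   vertex 4.7 3.9 4.8
   vertex 2.2 1.6 3.0
  endloop
 endfacet
 facet normal 0.969 -0.063 0.238
  outer loop
   vertex 5.8 1.7 2.1
   vertex 6.0 4.8 2.1
   vertex 5.5 5.8 4.4
  endloop
 endfacet
 facet normal 0.819 -0.234 0.524
  outer loop
   vertex 5.8 1.7 2.1
   vertex 5.5 5.8 4.4
   vertex 4.7 3.9 4.8
  endloop
 endfacet
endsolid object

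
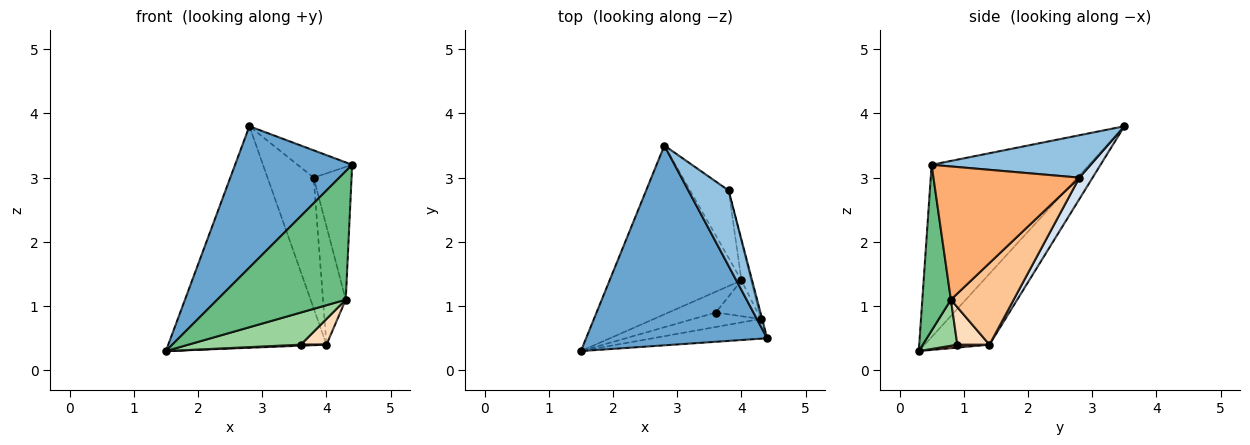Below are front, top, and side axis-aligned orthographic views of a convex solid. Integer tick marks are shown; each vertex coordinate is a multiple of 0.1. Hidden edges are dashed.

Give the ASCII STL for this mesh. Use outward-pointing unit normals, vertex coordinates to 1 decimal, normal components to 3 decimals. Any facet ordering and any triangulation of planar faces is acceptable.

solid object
 facet normal -0.613 -0.456 0.645
  outer loop
   vertex 2.8 3.5 3.8
   vertex 1.5 0.3 0.3
   vertex 4.4 0.5 3.2
  endloop
 endfacet
 facet normal 0.704 0.242 0.668
  outer loop
   vertex 3.8 2.8 3.0
   vertex 2.8 3.5 3.8
   vertex 4.4 0.5 3.2
  endloop
 endfacet
 facet normal -0.310 0.756 -0.576
  outer loop
   vertex 4.0 1.4 0.4
   vertex 1.5 0.3 0.3
   vertex 2.8 3.5 3.8
  endloop
 endfacet
 facet normal 0.247 0.861 -0.445
  outer loop
   vertex 4.0 1.4 0.4
   vertex 2.8 3.5 3.8
   vertex 3.8 2.8 3.0
  endloop
 endfacet
 facet normal 0.062 -0.049 -0.997
  outer loop
   vertex 3.6 0.9 0.4
   vertex 1.5 0.3 0.3
   vertex 4.0 1.4 0.4
  endloop
 endfacet
 facet normal 0.968 0.252 -0.010
  outer loop
   vertex 4.3 0.8 1.1
   vertex 3.8 2.8 3.0
   vertex 4.4 0.5 3.2
  endloop
 endfacet
 facet normal 0.934 0.338 -0.110
  outer loop
   vertex 4.3 0.8 1.1
   vertex 4.0 1.4 0.4
   vertex 3.8 2.8 3.0
  endloop
 endfacet
 facet normal 0.589 -0.471 -0.656
  outer loop
   vertex 4.3 0.8 1.1
   vertex 3.6 0.9 0.4
   vertex 4.0 1.4 0.4
  endloop
 endfacet
 facet normal 0.215 -0.965 -0.148
  outer loop
   vertex 4.3 0.8 1.1
   vertex 4.4 0.5 3.2
   vertex 1.5 0.3 0.3
  endloop
 endfacet
 facet normal 0.270 -0.878 -0.395
  outer loop
   vertex 4.3 0.8 1.1
   vertex 1.5 0.3 0.3
   vertex 3.6 0.9 0.4
  endloop
 endfacet
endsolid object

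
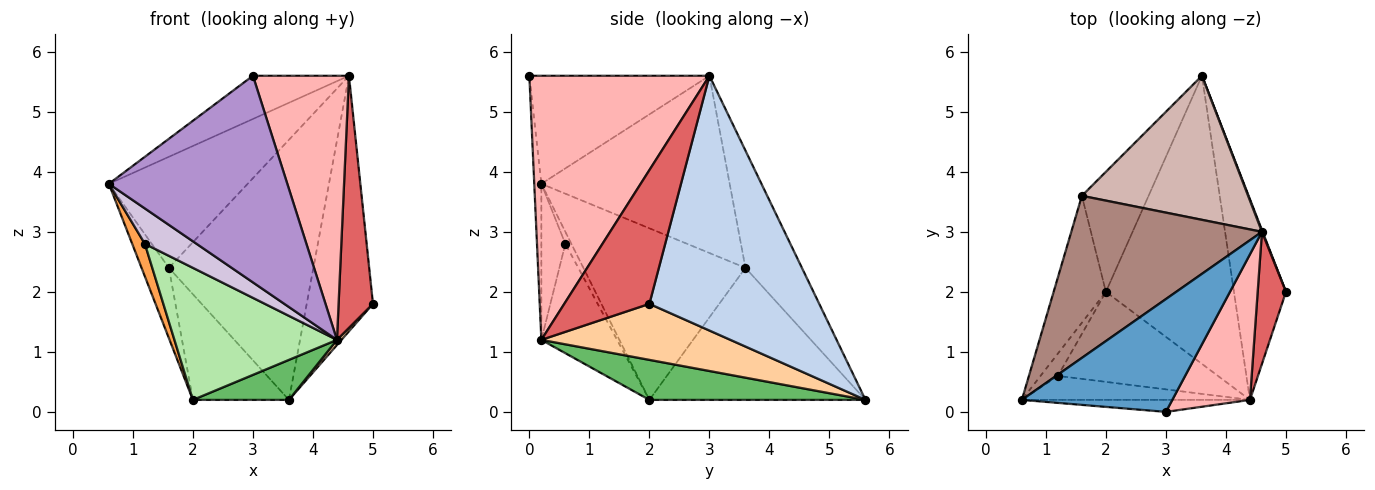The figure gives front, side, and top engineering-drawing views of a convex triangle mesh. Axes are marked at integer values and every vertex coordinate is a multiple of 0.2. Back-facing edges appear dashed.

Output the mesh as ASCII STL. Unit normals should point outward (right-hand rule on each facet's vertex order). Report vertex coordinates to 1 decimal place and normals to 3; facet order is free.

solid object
 facet normal -0.557 0.297 0.776
  outer loop
   vertex 4.6 3.0 5.6
   vertex 0.6 0.2 3.8
   vertex 3.0 0.0 5.6
  endloop
 endfacet
 facet normal 0.932 0.363 0.002
  outer loop
   vertex 4.6 3.0 5.6
   vertex 5.0 2.0 1.8
   vertex 3.6 5.6 0.2
  endloop
 endfacet
 facet normal -0.364 -0.769 -0.526
  outer loop
   vertex 1.2 0.6 2.8
   vertex 0.6 0.2 3.8
   vertex 2.0 2.0 0.2
  endloop
 endfacet
 facet normal 0.733 -0.017 -0.680
  outer loop
   vertex 4.4 0.2 1.2
   vertex 3.6 5.6 0.2
   vertex 5.0 2.0 1.8
  endloop
 endfacet
 facet normal 0.296 -0.131 -0.946
  outer loop
   vertex 4.4 0.2 1.2
   vertex 2.0 2.0 0.2
   vertex 3.6 5.6 0.2
  endloop
 endfacet
 facet normal -0.359 -0.771 -0.526
  outer loop
   vertex 4.4 0.2 1.2
   vertex 1.2 0.6 2.8
   vertex 2.0 2.0 0.2
  endloop
 endfacet
 facet normal 0.910 -0.367 0.192
  outer loop
   vertex 4.4 0.2 1.2
   vertex 5.0 2.0 1.8
   vertex 4.6 3.0 5.6
  endloop
 endfacet
 facet normal 0.854 -0.456 0.251
  outer loop
   vertex 4.4 0.2 1.2
   vertex 4.6 3.0 5.6
   vertex 3.0 0.0 5.6
  endloop
 endfacet
 facet normal -0.040 -0.998 -0.058
  outer loop
   vertex 4.4 0.2 1.2
   vertex 3.0 0.0 5.6
   vertex 0.6 0.2 3.8
  endloop
 endfacet
 facet normal -0.359 -0.772 -0.524
  outer loop
   vertex 4.4 0.2 1.2
   vertex 0.6 0.2 3.8
   vertex 1.2 0.6 2.8
  endloop
 endfacet
 facet normal -0.609 0.449 0.655
  outer loop
   vertex 1.6 3.6 2.4
   vertex 0.6 0.2 3.8
   vertex 4.6 3.0 5.6
  endloop
 endfacet
 facet normal -0.323 0.828 0.458
  outer loop
   vertex 1.6 3.6 2.4
   vertex 4.6 3.0 5.6
   vertex 3.6 5.6 0.2
  endloop
 endfacet
 facet normal -0.944 0.159 -0.288
  outer loop
   vertex 1.6 3.6 2.4
   vertex 2.0 2.0 0.2
   vertex 0.6 0.2 3.8
  endloop
 endfacet
 facet normal -0.830 0.369 -0.419
  outer loop
   vertex 1.6 3.6 2.4
   vertex 3.6 5.6 0.2
   vertex 2.0 2.0 0.2
  endloop
 endfacet
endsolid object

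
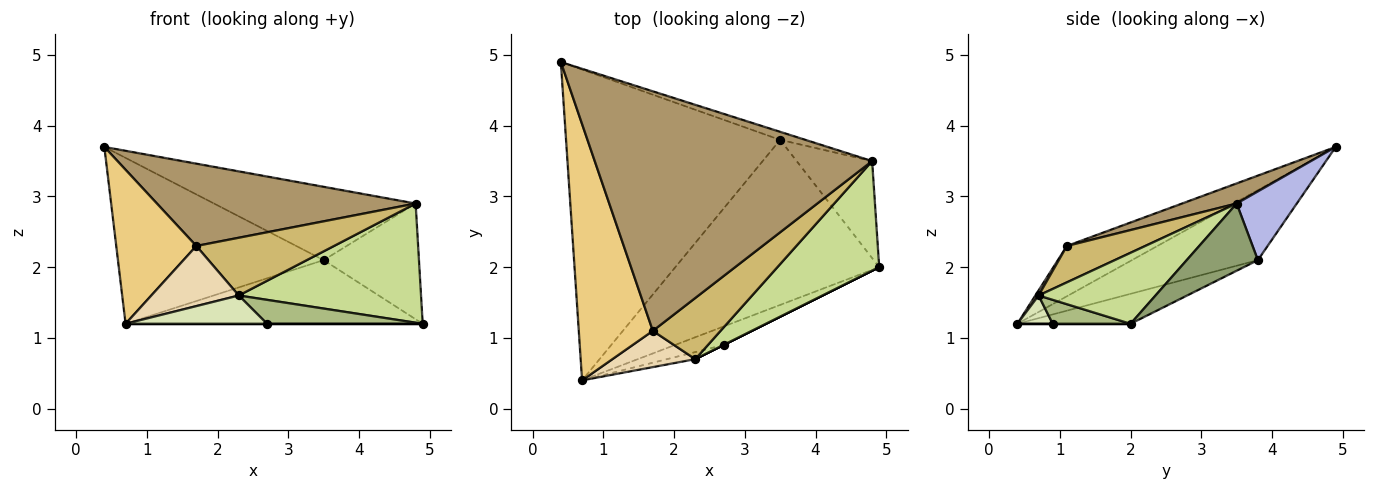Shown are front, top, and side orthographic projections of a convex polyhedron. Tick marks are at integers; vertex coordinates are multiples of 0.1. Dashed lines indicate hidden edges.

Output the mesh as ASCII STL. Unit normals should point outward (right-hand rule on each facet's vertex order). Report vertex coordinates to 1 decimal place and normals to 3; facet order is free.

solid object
 facet normal 0.000 0.000 -1.000
  outer loop
   vertex 2.7 0.9 1.2
   vertex 0.7 0.4 1.2
   vertex 4.9 2.0 1.2
  endloop
 endfacet
 facet normal -0.277 0.452 -0.848
  outer loop
   vertex 3.5 3.8 2.1
   vertex 0.7 0.4 1.2
   vertex 0.4 4.9 3.7
  endloop
 endfacet
 facet normal -0.136 0.357 -0.924
  outer loop
   vertex 3.5 3.8 2.1
   vertex 4.9 2.0 1.2
   vertex 0.7 0.4 1.2
  endloop
 endfacet
 facet normal 0.284 0.953 -0.105
  outer loop
   vertex 3.5 3.8 2.1
   vertex 0.4 4.9 3.7
   vertex 4.8 3.5 2.9
  endloop
 endfacet
 facet normal 0.497 0.665 -0.558
  outer loop
   vertex 3.5 3.8 2.1
   vertex 4.8 3.5 2.9
   vertex 4.9 2.0 1.2
  endloop
 endfacet
 facet normal 0.447 -0.894 0.000
  outer loop
   vertex 2.3 0.7 1.6
   vertex 2.7 0.9 1.2
   vertex 4.9 2.0 1.2
  endloop
 endfacet
 facet normal 0.427 -0.665 0.612
  outer loop
   vertex 2.3 0.7 1.6
   vertex 4.9 2.0 1.2
   vertex 4.8 3.5 2.9
  endloop
 endfacet
 facet normal 0.236 -0.943 -0.236
  outer loop
   vertex 2.3 0.7 1.6
   vertex 0.7 0.4 1.2
   vertex 2.7 0.9 1.2
  endloop
 endfacet
 facet normal 0.068 -0.324 0.944
  outer loop
   vertex 1.7 1.1 2.3
   vertex 4.8 3.5 2.9
   vertex 0.4 4.9 3.7
  endloop
 endfacet
 facet normal 0.364 -0.639 0.677
  outer loop
   vertex 1.7 1.1 2.3
   vertex 2.3 0.7 1.6
   vertex 4.8 3.5 2.9
  endloop
 endfacet
 facet normal -0.503 -0.445 0.741
  outer loop
   vertex 1.7 1.1 2.3
   vertex 0.4 4.9 3.7
   vertex 0.7 0.4 1.2
  endloop
 endfacet
 facet normal 0.031 -0.856 0.516
  outer loop
   vertex 1.7 1.1 2.3
   vertex 0.7 0.4 1.2
   vertex 2.3 0.7 1.6
  endloop
 endfacet
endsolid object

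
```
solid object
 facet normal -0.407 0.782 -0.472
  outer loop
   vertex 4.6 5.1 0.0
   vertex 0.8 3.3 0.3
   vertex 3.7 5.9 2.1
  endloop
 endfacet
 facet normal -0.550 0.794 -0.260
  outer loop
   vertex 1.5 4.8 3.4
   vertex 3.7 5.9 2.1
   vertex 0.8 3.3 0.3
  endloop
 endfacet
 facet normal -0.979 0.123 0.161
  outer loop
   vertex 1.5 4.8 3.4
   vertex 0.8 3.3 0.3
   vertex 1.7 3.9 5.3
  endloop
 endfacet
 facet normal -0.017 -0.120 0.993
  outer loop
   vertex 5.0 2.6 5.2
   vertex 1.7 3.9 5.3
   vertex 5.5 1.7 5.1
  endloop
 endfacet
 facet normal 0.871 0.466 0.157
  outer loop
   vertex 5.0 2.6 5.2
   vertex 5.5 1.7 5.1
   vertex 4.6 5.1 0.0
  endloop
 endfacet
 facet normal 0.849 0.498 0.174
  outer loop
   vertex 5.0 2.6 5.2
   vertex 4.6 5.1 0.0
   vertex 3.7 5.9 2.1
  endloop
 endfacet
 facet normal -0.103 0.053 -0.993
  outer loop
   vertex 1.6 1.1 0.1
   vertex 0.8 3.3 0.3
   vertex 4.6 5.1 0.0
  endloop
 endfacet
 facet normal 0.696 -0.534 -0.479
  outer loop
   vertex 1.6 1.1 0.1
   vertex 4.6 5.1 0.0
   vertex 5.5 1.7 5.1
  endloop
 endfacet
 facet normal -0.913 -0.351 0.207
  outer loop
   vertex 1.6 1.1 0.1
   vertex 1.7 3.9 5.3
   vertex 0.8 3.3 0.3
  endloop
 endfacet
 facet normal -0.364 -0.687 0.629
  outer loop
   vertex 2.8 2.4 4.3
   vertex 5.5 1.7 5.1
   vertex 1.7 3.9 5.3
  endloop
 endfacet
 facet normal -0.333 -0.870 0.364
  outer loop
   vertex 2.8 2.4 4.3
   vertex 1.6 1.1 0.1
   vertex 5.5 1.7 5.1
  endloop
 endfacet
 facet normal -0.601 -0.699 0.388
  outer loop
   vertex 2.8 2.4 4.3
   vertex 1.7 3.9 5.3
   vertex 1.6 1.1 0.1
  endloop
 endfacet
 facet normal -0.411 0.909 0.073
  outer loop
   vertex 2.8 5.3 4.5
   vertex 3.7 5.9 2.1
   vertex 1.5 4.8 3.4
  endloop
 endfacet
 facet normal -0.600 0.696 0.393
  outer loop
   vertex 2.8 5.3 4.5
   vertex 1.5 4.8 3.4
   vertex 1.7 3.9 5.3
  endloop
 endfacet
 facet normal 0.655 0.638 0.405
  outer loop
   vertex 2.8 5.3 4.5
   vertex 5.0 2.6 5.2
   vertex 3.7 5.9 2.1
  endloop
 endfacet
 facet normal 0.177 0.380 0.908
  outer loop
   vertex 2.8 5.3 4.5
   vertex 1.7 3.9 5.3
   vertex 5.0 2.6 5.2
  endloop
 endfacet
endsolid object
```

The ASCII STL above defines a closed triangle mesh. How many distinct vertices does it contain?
10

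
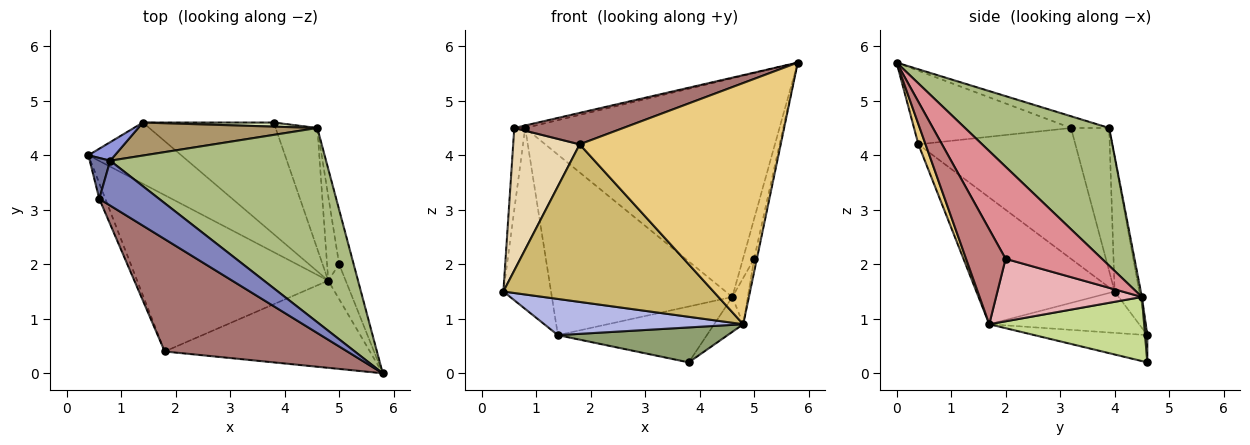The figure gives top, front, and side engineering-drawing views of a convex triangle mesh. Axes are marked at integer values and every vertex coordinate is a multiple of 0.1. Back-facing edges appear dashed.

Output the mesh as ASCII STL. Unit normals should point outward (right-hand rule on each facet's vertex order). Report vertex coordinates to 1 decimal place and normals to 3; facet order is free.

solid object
 facet normal -0.953 0.272 0.136
  outer loop
   vertex 0.6 3.2 4.5
   vertex 0.8 3.9 4.5
   vertex 0.4 4.0 1.5
  endloop
 endfacet
 facet normal -0.192 0.055 0.980
  outer loop
   vertex 0.6 3.2 4.5
   vertex 5.8 0.0 5.7
   vertex 0.8 3.9 4.5
  endloop
 endfacet
 facet normal -0.458 0.884 0.091
  outer loop
   vertex 1.4 4.6 0.7
   vertex 0.4 4.0 1.5
   vertex 0.8 3.9 4.5
  endloop
 endfacet
 facet normal -0.358 -0.475 -0.804
  outer loop
   vertex 1.4 4.6 0.7
   vertex 4.8 1.7 0.9
   vertex 0.4 4.0 1.5
  endloop
 endfacet
 facet normal -0.195 -0.293 -0.936
  outer loop
   vertex 1.4 4.6 0.7
   vertex 3.8 4.6 0.2
   vertex 4.8 1.7 0.9
  endloop
 endfacet
 facet normal 0.390 0.688 0.611
  outer loop
   vertex 4.6 4.5 1.4
   vertex 0.8 3.9 4.5
   vertex 5.8 0.0 5.7
  endloop
 endfacet
 facet normal 0.828 0.155 -0.539
  outer loop
   vertex 4.6 4.5 1.4
   vertex 4.8 1.7 0.9
   vertex 3.8 4.6 0.2
  endloop
 endfacet
 facet normal 0.015 0.997 0.073
  outer loop
   vertex 4.6 4.5 1.4
   vertex 3.8 4.6 0.2
   vertex 1.4 4.6 0.7
  endloop
 endfacet
 facet normal -0.009 0.984 0.180
  outer loop
   vertex 4.6 4.5 1.4
   vertex 1.4 4.6 0.7
   vertex 0.8 3.9 4.5
  endloop
 endfacet
 facet normal -0.423 -0.643 -0.638
  outer loop
   vertex 1.8 0.4 4.2
   vertex 0.4 4.0 1.5
   vertex 4.8 1.7 0.9
  endloop
 endfacet
 facet normal 0.033 -0.940 -0.340
  outer loop
   vertex 1.8 0.4 4.2
   vertex 4.8 1.7 0.9
   vertex 5.8 0.0 5.7
  endloop
 endfacet
 facet normal -0.920 -0.390 -0.043
  outer loop
   vertex 1.8 0.4 4.2
   vertex 0.6 3.2 4.5
   vertex 0.4 4.0 1.5
  endloop
 endfacet
 facet normal -0.362 -0.251 0.898
  outer loop
   vertex 1.8 0.4 4.2
   vertex 5.8 0.0 5.7
   vertex 0.6 3.2 4.5
  endloop
 endfacet
 facet normal 0.981 0.068 -0.180
  outer loop
   vertex 5.0 2.0 2.1
   vertex 5.8 0.0 5.7
   vertex 4.8 1.7 0.9
  endloop
 endfacet
 facet normal 0.981 0.114 -0.155
  outer loop
   vertex 5.0 2.0 2.1
   vertex 4.6 4.5 1.4
   vertex 5.8 0.0 5.7
  endloop
 endfacet
 facet normal 0.977 0.103 -0.189
  outer loop
   vertex 5.0 2.0 2.1
   vertex 4.8 1.7 0.9
   vertex 4.6 4.5 1.4
  endloop
 endfacet
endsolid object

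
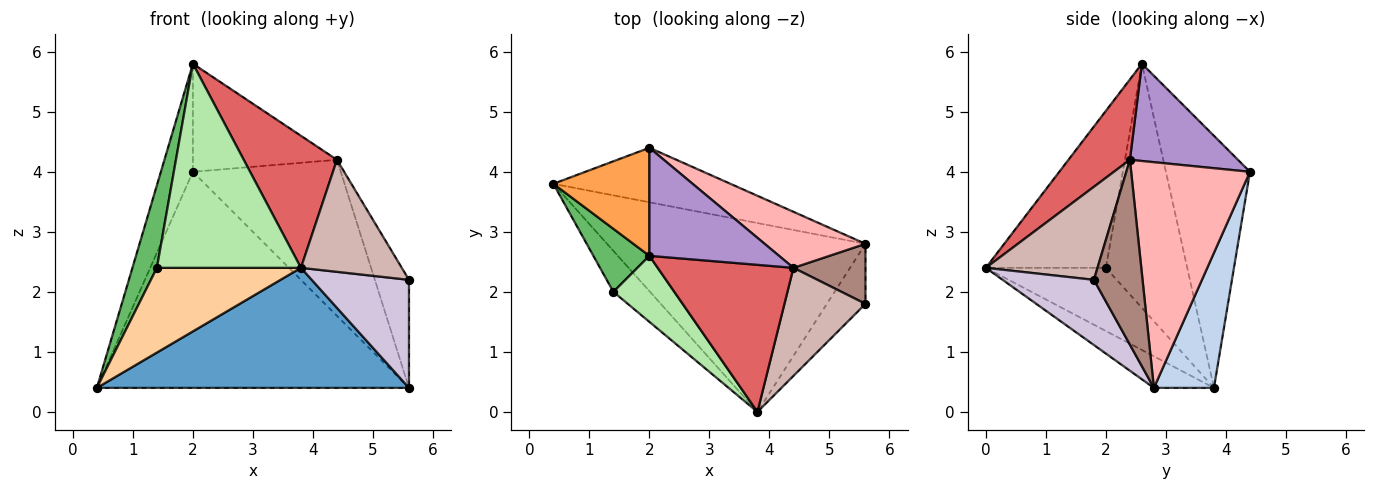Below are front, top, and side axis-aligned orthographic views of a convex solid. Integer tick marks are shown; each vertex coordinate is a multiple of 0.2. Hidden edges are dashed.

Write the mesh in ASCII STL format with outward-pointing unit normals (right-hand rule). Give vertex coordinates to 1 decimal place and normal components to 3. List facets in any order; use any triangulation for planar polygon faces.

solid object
 facet normal -0.103 -0.534 -0.839
  outer loop
   vertex 3.8 0.0 2.4
   vertex 0.4 3.8 0.4
   vertex 5.6 2.8 0.4
  endloop
 endfacet
 facet normal 0.183 0.953 -0.240
  outer loop
   vertex 2.0 4.4 4.0
   vertex 5.6 2.8 0.4
   vertex 0.4 3.8 0.4
  endloop
 endfacet
 facet normal -0.880 0.335 0.335
  outer loop
   vertex 2.0 4.4 4.0
   vertex 0.4 3.8 0.4
   vertex 2.0 2.6 5.8
  endloop
 endfacet
 facet normal -0.600 -0.720 -0.348
  outer loop
   vertex 1.4 2.0 2.4
   vertex 0.4 3.8 0.4
   vertex 3.8 0.0 2.4
  endloop
 endfacet
 facet normal -0.935 -0.281 0.215
  outer loop
   vertex 1.4 2.0 2.4
   vertex 2.0 2.6 5.8
   vertex 0.4 3.8 0.4
  endloop
 endfacet
 facet normal -0.621 -0.746 0.241
  outer loop
   vertex 1.4 2.0 2.4
   vertex 3.8 0.0 2.4
   vertex 2.0 2.6 5.8
  endloop
 endfacet
 facet normal 0.403 -0.611 0.681
  outer loop
   vertex 4.4 2.4 4.2
   vertex 2.0 2.6 5.8
   vertex 3.8 0.0 2.4
  endloop
 endfacet
 facet normal 0.603 0.751 0.269
  outer loop
   vertex 4.4 2.4 4.2
   vertex 5.6 2.8 0.4
   vertex 2.0 4.4 4.0
  endloop
 endfacet
 facet normal 0.469 0.625 0.625
  outer loop
   vertex 4.4 2.4 4.2
   vertex 2.0 4.4 4.0
   vertex 2.0 2.6 5.8
  endloop
 endfacet
 facet normal 0.634 -0.676 -0.375
  outer loop
   vertex 5.6 1.8 2.2
   vertex 3.8 0.0 2.4
   vertex 5.6 2.8 0.4
  endloop
 endfacet
 facet normal 0.780 0.547 0.304
  outer loop
   vertex 5.6 1.8 2.2
   vertex 5.6 2.8 0.4
   vertex 4.4 2.4 4.2
  endloop
 endfacet
 facet normal 0.623 -0.563 0.543
  outer loop
   vertex 5.6 1.8 2.2
   vertex 4.4 2.4 4.2
   vertex 3.8 0.0 2.4
  endloop
 endfacet
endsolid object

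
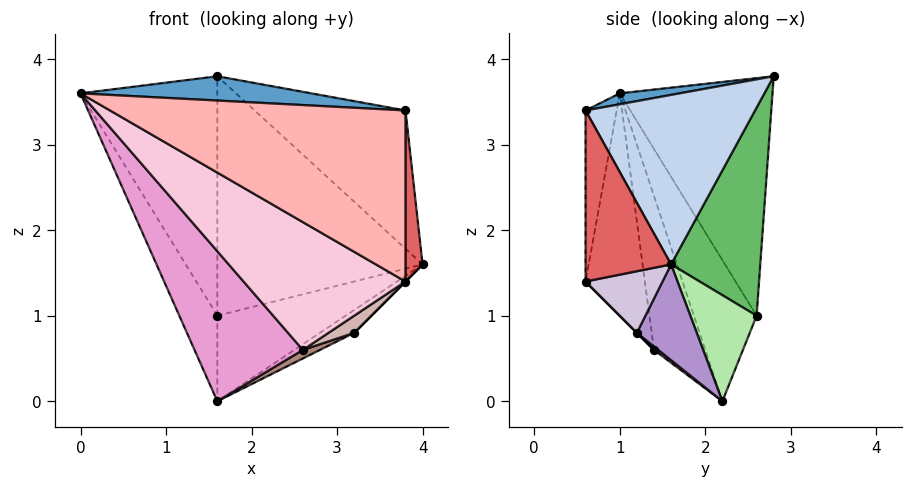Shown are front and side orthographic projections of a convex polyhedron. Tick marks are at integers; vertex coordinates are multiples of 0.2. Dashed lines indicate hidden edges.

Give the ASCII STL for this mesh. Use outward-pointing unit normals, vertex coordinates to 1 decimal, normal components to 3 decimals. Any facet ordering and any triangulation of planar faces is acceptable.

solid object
 facet normal 0.037 -0.143 0.989
  outer loop
   vertex 3.8 0.6 3.4
   vertex 1.6 2.8 3.8
   vertex 0.0 1.0 3.6
  endloop
 endfacet
 facet normal 0.681 0.606 0.412
  outer loop
   vertex 3.8 0.6 3.4
   vertex 4.0 1.6 1.6
   vertex 1.6 2.8 3.8
  endloop
 endfacet
 facet normal -0.744 0.667 -0.048
  outer loop
   vertex 1.6 2.6 1.0
   vertex 0.0 1.0 3.6
   vertex 1.6 2.8 3.8
  endloop
 endfacet
 facet normal -0.837 0.508 -0.203
  outer loop
   vertex 1.6 2.6 1.0
   vertex 1.6 2.2 0.0
   vertex 0.0 1.0 3.6
  endloop
 endfacet
 facet normal 0.398 0.915 -0.065
  outer loop
   vertex 1.6 2.6 1.0
   vertex 1.6 2.8 3.8
   vertex 4.0 1.6 1.6
  endloop
 endfacet
 facet normal 0.433 0.837 -0.335
  outer loop
   vertex 1.6 2.6 1.0
   vertex 4.0 1.6 1.6
   vertex 1.6 2.2 0.0
  endloop
 endfacet
 facet normal 0.981 -0.196 0.000
  outer loop
   vertex 3.8 0.6 1.4
   vertex 4.0 1.6 1.6
   vertex 3.8 0.6 3.4
  endloop
 endfacet
 facet normal -0.105 -0.995 0.000
  outer loop
   vertex 3.8 0.6 1.4
   vertex 3.8 0.6 3.4
   vertex 0.0 1.0 3.6
  endloop
 endfacet
 facet normal 0.579 0.331 -0.745
  outer loop
   vertex 3.2 1.2 0.8
   vertex 1.6 2.2 0.0
   vertex 4.0 1.6 1.6
  endloop
 endfacet
 facet normal 0.707 0.000 -0.707
  outer loop
   vertex 3.2 1.2 0.8
   vertex 4.0 1.6 1.6
   vertex 3.8 0.6 1.4
  endloop
 endfacet
 facet normal 0.123 -0.492 -0.862
  outer loop
   vertex 2.6 1.4 0.6
   vertex 1.6 2.2 0.0
   vertex 3.2 1.2 0.8
  endloop
 endfacet
 facet normal 0.000 -0.707 -0.707
  outer loop
   vertex 2.6 1.4 0.6
   vertex 3.2 1.2 0.8
   vertex 3.8 0.6 1.4
  endloop
 endfacet
 facet normal -0.384 -0.811 -0.441
  outer loop
   vertex 2.6 1.4 0.6
   vertex 0.0 1.0 3.6
   vertex 1.6 2.2 0.0
  endloop
 endfacet
 facet normal -0.317 -0.865 -0.390
  outer loop
   vertex 2.6 1.4 0.6
   vertex 3.8 0.6 1.4
   vertex 0.0 1.0 3.6
  endloop
 endfacet
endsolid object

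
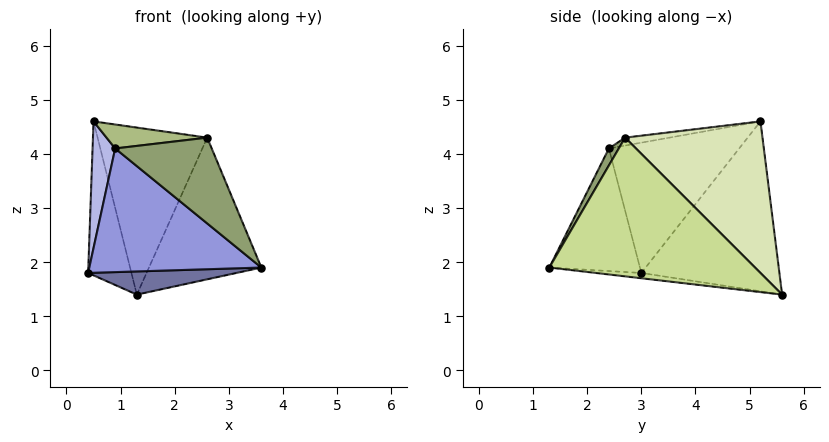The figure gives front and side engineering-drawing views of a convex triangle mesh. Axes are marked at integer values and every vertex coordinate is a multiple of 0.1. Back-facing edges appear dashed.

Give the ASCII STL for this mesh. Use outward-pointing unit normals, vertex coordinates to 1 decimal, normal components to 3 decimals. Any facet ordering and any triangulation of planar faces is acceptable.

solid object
 facet normal -0.042 -0.138 -0.990
  outer loop
   vertex 1.3 5.6 1.4
   vertex 3.6 1.3 1.9
   vertex 0.4 3.0 1.8
  endloop
 endfacet
 facet normal -0.935 0.293 -0.197
  outer loop
   vertex 0.5 5.2 4.6
   vertex 1.3 5.6 1.4
   vertex 0.4 3.0 1.8
  endloop
 endfacet
 facet normal -0.462 -0.877 -0.128
  outer loop
   vertex 0.9 2.4 4.1
   vertex 0.4 3.0 1.8
   vertex 3.6 1.3 1.9
  endloop
 endfacet
 facet normal -0.971 -0.169 0.167
  outer loop
   vertex 0.9 2.4 4.1
   vertex 0.5 5.2 4.6
   vertex 0.4 3.0 1.8
  endloop
 endfacet
 facet normal 0.087 -0.844 0.529
  outer loop
   vertex 2.6 2.7 4.3
   vertex 0.9 2.4 4.1
   vertex 3.6 1.3 1.9
  endloop
 endfacet
 facet normal -0.082 -0.187 0.979
  outer loop
   vertex 2.6 2.7 4.3
   vertex 0.5 5.2 4.6
   vertex 0.9 2.4 4.1
  endloop
 endfacet
 facet normal 0.874 0.478 0.086
  outer loop
   vertex 2.6 2.7 4.3
   vertex 3.6 1.3 1.9
   vertex 1.3 5.6 1.4
  endloop
 endfacet
 facet normal 0.754 0.602 0.264
  outer loop
   vertex 2.6 2.7 4.3
   vertex 1.3 5.6 1.4
   vertex 0.5 5.2 4.6
  endloop
 endfacet
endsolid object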